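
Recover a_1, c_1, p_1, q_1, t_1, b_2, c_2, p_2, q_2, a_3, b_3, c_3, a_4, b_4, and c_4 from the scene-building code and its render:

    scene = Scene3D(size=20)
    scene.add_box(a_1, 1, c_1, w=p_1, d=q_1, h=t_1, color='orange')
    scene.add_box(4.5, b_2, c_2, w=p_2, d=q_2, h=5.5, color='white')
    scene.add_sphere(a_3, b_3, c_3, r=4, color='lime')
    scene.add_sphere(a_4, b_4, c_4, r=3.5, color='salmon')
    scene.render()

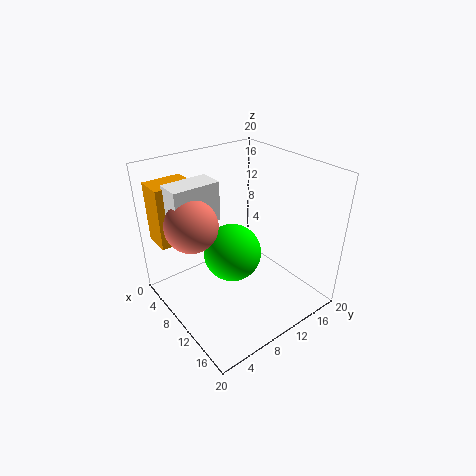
a_1 = 1
c_1 = 9
p_1 = 4
q_1 = 5.5
t_1 = 8.5
b_2 = 2
c_2 = 12.5
p_2 = 3.5
q_2 = 6.5
a_3 = 10
b_3 = 9
c_3 = 8
a_4 = 8
b_4 = 4
c_4 = 13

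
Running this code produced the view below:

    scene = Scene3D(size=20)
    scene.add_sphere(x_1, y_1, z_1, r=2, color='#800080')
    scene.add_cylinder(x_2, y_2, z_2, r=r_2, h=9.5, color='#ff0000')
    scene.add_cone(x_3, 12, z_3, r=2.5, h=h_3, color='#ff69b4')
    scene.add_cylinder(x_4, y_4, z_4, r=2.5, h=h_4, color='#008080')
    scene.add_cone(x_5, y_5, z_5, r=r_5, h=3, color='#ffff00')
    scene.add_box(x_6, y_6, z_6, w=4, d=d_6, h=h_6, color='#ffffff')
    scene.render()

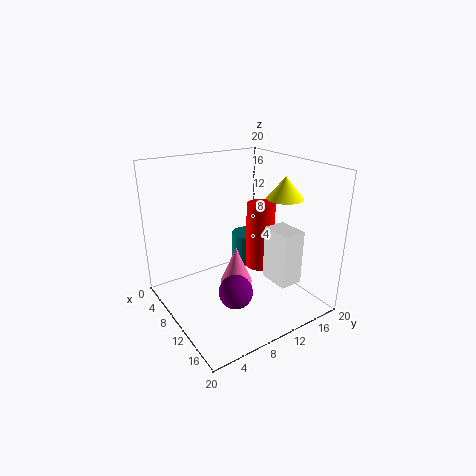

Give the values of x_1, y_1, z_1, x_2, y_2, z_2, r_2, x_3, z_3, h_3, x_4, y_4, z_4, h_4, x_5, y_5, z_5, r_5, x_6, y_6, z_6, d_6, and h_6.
x_1 = 17
y_1 = 5
z_1 = 7
x_2 = 10.5
y_2 = 13.5
z_2 = 5
r_2 = 2
x_3 = 6.5
z_3 = 0.5
h_3 = 6
x_4 = 4.5
y_4 = 15.5
z_4 = 2.5
h_4 = 5
x_5 = 13
y_5 = 15.5
z_5 = 15.5
r_5 = 2.5
x_6 = 14.5
y_6 = 11
z_6 = 6
d_6 = 3
h_6 = 7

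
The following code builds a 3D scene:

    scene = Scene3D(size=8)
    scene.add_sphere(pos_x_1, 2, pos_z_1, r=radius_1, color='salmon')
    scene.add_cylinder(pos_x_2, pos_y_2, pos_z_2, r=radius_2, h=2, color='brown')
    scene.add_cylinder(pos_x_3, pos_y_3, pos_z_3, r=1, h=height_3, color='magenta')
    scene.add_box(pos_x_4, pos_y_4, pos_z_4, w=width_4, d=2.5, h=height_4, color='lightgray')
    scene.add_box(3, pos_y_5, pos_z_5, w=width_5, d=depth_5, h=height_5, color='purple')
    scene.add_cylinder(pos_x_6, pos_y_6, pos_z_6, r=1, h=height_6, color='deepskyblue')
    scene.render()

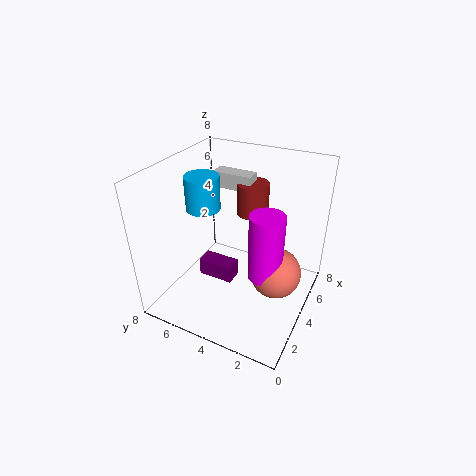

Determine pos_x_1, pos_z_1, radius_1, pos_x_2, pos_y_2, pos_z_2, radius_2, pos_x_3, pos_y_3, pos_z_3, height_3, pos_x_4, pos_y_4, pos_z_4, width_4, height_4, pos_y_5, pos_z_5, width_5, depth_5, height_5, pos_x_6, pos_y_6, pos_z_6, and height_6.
pos_x_1 = 5
pos_z_1 = 1.5
radius_1 = 1.5
pos_x_2 = 7
pos_y_2 = 4.5
pos_z_2 = 4
radius_2 = 1
pos_x_3 = 4.5
pos_y_3 = 2.5
pos_z_3 = 1.5
height_3 = 4
pos_x_4 = 6.5
pos_y_4 = 4.5
pos_z_4 = 5.5
width_4 = 1
height_4 = 1
pos_y_5 = 4
pos_z_5 = 1.5
width_5 = 1
depth_5 = 2
height_5 = 1
pos_x_6 = 4.5
pos_y_6 = 6.5
pos_z_6 = 5
height_6 = 2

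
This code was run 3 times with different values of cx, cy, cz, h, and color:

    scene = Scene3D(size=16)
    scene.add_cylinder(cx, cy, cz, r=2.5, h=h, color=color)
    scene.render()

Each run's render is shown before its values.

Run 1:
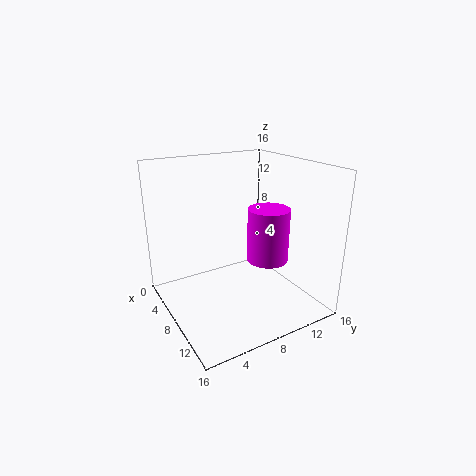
cx = 7.5
cy = 12.5
cz = 4
h = 6.5
color = 'magenta'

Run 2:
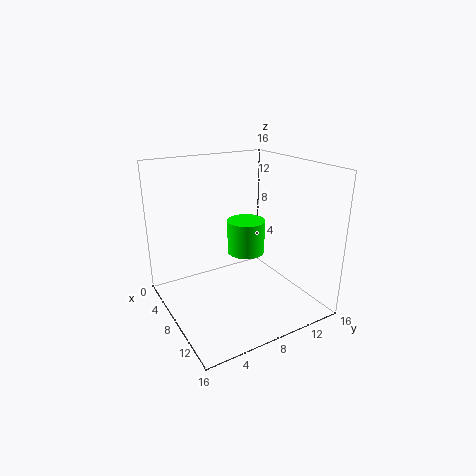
cx = 2.5
cy = 12.5
cz = 3
h = 4.5
color = 'lime'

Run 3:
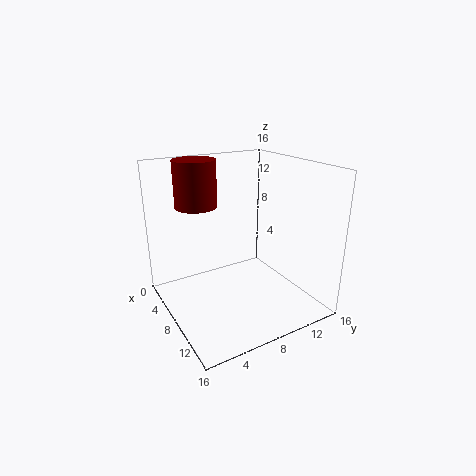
cx = 2.5
cy = 5.5
cz = 10.5
h = 5.5
color = 'maroon'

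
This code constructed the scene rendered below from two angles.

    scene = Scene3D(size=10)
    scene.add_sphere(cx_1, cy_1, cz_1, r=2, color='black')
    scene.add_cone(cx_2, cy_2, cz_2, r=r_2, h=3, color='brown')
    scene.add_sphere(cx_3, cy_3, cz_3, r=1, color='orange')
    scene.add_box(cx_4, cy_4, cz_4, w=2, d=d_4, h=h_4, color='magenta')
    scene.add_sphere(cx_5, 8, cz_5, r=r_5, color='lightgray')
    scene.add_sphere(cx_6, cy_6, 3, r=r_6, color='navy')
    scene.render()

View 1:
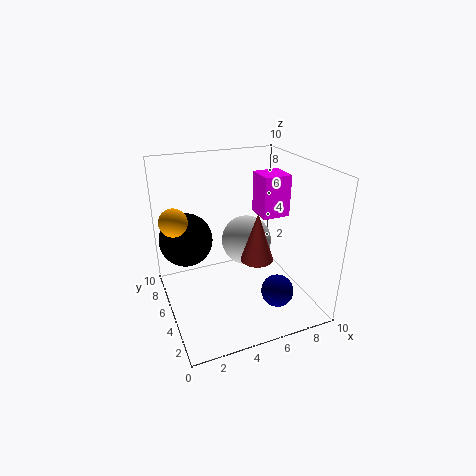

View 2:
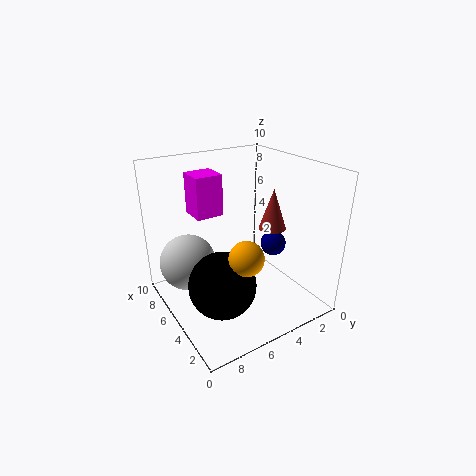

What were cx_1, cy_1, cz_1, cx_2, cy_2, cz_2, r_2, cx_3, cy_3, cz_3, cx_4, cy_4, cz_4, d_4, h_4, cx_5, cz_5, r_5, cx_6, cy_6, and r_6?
cx_1 = 2, cy_1 = 8, cz_1 = 4, cx_2 = 5, cy_2 = 2, cz_2 = 5, r_2 = 1, cx_3 = 1, cy_3 = 7, cz_3 = 6, cx_4 = 7, cy_4 = 5, cz_4 = 6, d_4 = 2, h_4 = 3, cx_5 = 7, cz_5 = 3, r_5 = 2, cx_6 = 6, cy_6 = 1, r_6 = 1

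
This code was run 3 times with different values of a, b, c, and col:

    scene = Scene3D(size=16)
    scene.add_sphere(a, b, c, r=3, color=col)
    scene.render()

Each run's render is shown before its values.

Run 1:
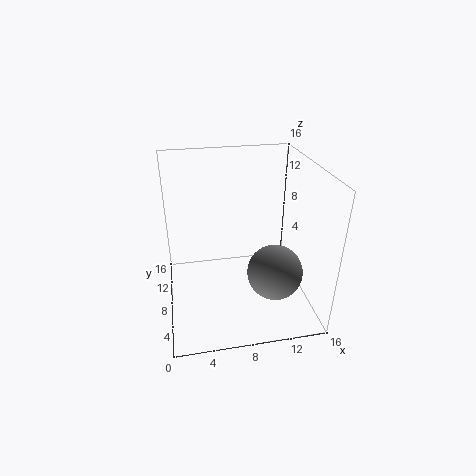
a = 11.5; b = 5; c = 5; col = 'gray'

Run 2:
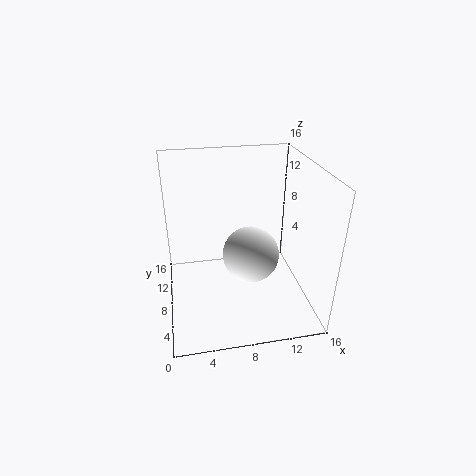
a = 9; b = 6; c = 7; col = 'white'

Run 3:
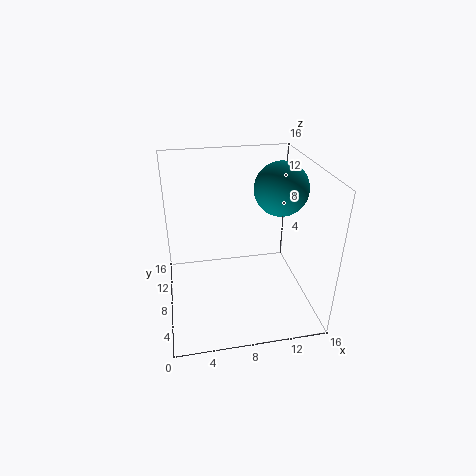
a = 13; b = 9; c = 13; col = 'teal'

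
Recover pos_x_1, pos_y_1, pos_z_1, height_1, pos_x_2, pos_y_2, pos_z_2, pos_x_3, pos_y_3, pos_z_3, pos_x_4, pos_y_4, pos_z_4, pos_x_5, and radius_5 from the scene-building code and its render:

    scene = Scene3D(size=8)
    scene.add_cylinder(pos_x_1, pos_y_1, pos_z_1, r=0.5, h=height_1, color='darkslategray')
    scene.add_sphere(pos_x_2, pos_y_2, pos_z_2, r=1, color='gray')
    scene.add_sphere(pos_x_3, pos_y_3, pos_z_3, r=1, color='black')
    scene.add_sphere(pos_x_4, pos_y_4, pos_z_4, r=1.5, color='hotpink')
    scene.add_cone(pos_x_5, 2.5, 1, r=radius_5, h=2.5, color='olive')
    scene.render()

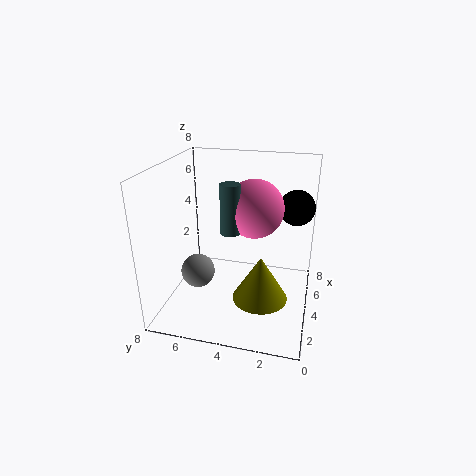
pos_x_1 = 2.5, pos_y_1 = 4, pos_z_1 = 5, height_1 = 2.5, pos_x_2 = 4, pos_y_2 = 6.5, pos_z_2 = 1.5, pos_x_3 = 5.5, pos_y_3 = 1, pos_z_3 = 5.5, pos_x_4 = 3.5, pos_y_4 = 3, pos_z_4 = 6, pos_x_5 = 3, radius_5 = 1.5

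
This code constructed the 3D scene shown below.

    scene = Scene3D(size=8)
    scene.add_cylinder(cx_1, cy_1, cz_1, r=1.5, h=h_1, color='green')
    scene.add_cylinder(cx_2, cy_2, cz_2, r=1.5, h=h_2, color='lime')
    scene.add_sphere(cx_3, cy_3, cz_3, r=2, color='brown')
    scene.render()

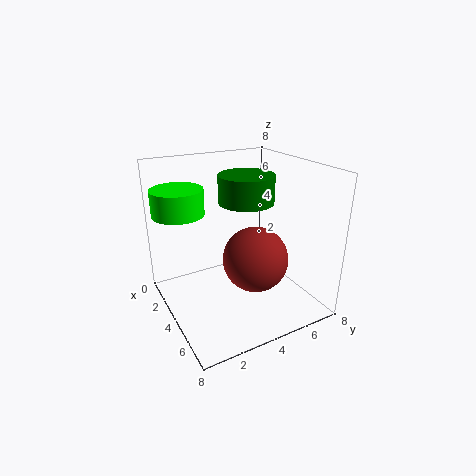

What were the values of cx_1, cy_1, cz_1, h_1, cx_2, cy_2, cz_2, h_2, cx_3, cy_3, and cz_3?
cx_1 = 4; cy_1 = 4.5; cz_1 = 6; h_1 = 1.5; cx_2 = 1.5; cy_2 = 1.5; cz_2 = 5; h_2 = 1.5; cx_3 = 3.5; cy_3 = 5.5; cz_3 = 2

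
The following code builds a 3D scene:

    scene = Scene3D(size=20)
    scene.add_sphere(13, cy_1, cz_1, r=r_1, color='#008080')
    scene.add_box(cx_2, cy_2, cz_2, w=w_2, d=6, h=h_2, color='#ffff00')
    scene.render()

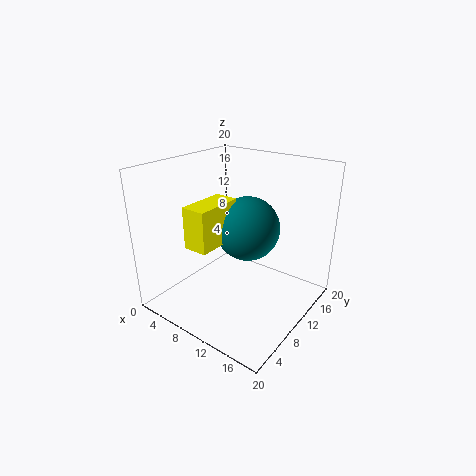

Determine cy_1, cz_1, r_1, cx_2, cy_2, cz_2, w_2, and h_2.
cy_1 = 8, cz_1 = 13, r_1 = 4, cx_2 = 9, cy_2 = 1, cz_2 = 12, w_2 = 3, h_2 = 5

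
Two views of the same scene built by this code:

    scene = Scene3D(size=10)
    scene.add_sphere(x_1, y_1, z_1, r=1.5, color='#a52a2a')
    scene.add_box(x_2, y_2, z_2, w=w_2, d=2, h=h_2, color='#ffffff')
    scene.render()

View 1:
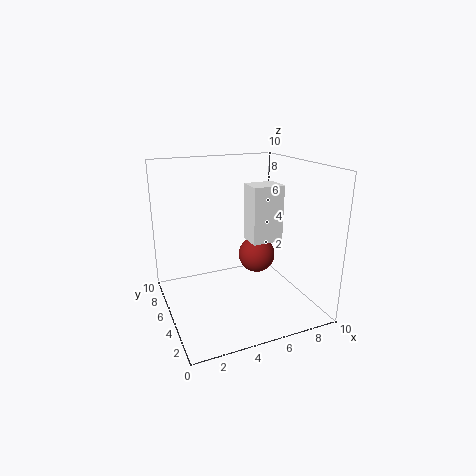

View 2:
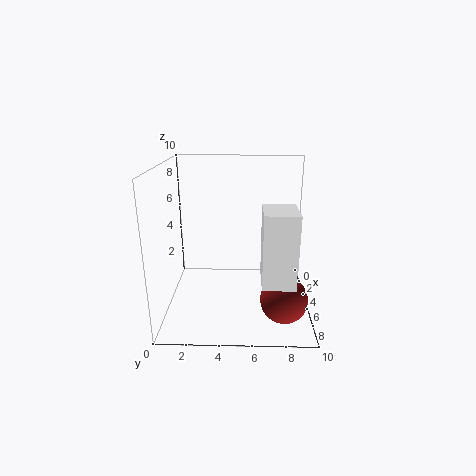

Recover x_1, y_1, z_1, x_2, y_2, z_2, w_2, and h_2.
x_1 = 8
y_1 = 8
z_1 = 2
x_2 = 7
y_2 = 6.5
z_2 = 3.5
w_2 = 2.5
h_2 = 4.5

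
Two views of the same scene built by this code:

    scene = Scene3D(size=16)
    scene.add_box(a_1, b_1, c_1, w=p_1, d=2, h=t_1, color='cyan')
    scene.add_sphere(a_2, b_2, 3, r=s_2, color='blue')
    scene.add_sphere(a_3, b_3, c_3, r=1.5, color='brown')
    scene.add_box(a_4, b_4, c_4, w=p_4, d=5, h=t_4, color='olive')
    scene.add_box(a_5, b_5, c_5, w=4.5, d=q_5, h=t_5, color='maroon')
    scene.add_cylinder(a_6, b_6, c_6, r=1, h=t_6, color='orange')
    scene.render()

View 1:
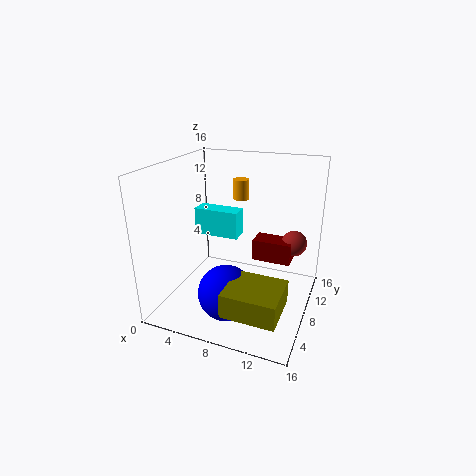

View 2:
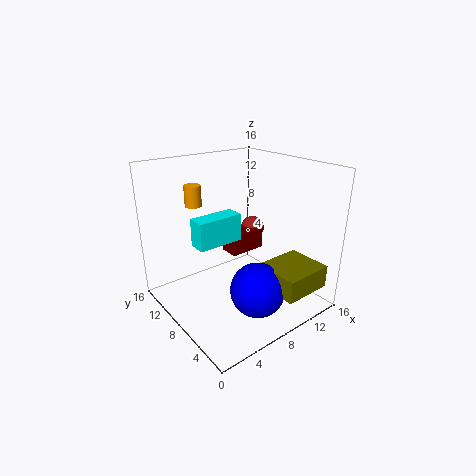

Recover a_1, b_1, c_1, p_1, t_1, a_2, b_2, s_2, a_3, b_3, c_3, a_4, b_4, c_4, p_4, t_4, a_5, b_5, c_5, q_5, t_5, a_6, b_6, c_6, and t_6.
a_1 = 3
b_1 = 7.5
c_1 = 8
p_1 = 5
t_1 = 3
a_2 = 8
b_2 = 4.5
s_2 = 3
a_3 = 13.5
b_3 = 12
c_3 = 6.5
a_4 = 9
b_4 = 0.5
c_4 = 3
p_4 = 5.5
t_4 = 2.5
a_5 = 9
b_5 = 10
c_5 = 4.5
q_5 = 2.5
t_5 = 2.5
a_6 = 6
b_6 = 14
c_6 = 10.5
t_6 = 2.5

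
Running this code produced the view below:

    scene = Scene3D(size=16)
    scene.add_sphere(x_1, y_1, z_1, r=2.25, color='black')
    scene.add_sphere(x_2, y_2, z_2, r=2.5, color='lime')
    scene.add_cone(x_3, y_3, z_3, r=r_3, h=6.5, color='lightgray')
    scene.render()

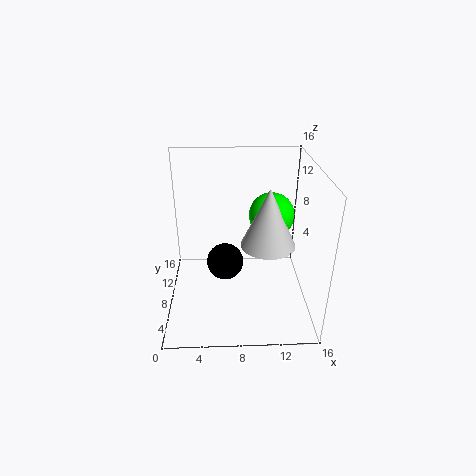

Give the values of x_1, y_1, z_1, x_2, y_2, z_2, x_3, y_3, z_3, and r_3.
x_1 = 6.5
y_1 = 10.5
z_1 = 3.25
x_2 = 11.75
y_2 = 9
z_2 = 10.25
x_3 = 11.25
y_3 = 7.25
z_3 = 7.5
r_3 = 3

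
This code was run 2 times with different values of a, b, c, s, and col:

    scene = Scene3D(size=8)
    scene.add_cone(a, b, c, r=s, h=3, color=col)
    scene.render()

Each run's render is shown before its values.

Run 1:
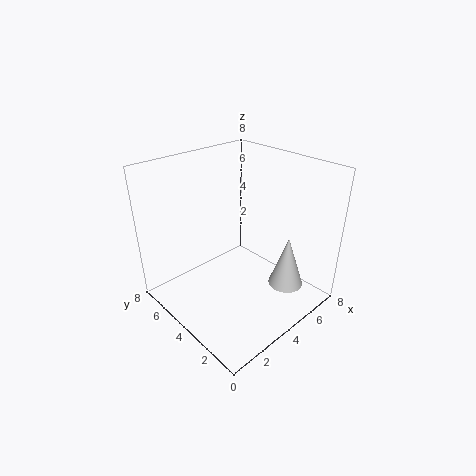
a = 6, b = 2, c = 1, s = 1, col = 'lightgray'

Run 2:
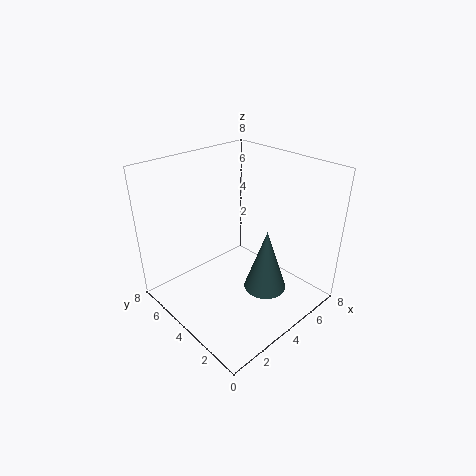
a = 3, b = 1, c = 3, s = 1, col = 'darkslategray'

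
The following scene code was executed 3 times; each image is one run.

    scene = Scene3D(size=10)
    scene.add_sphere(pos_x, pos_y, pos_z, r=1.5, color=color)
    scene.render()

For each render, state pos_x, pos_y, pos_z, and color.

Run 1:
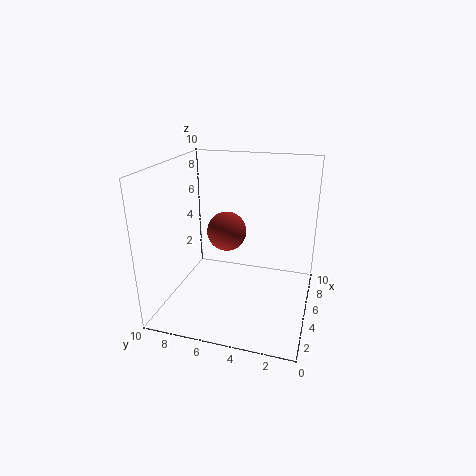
pos_x = 7, pos_y = 6.5, pos_z = 4.5, color = 'brown'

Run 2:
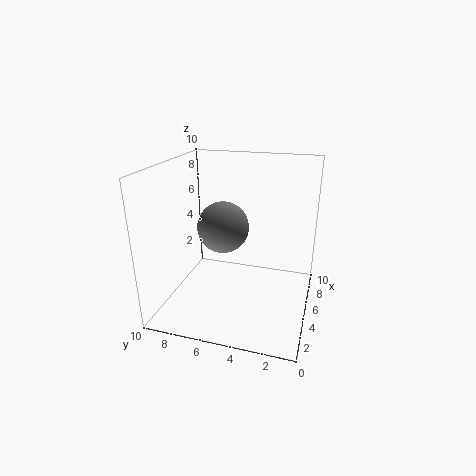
pos_x = 2, pos_y = 5, pos_z = 7, color = 'gray'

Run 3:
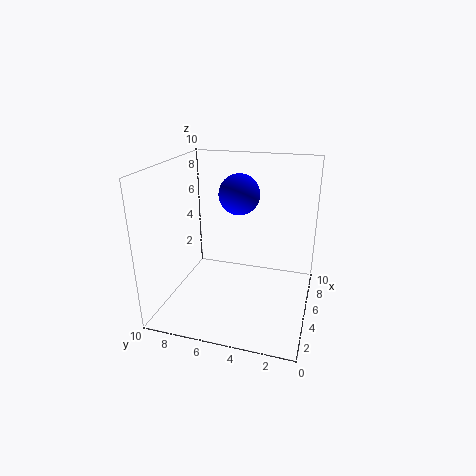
pos_x = 7, pos_y = 5.5, pos_z = 7.5, color = 'blue'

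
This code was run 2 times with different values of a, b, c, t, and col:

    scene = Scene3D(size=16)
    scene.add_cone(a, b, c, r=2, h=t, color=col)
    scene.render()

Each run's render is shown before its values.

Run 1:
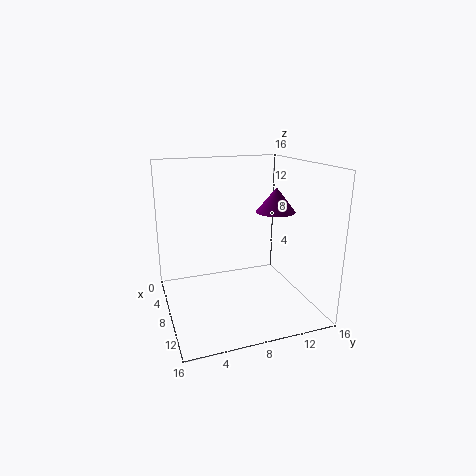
a = 11; b = 11; c = 11.5; t = 2.5; col = 'purple'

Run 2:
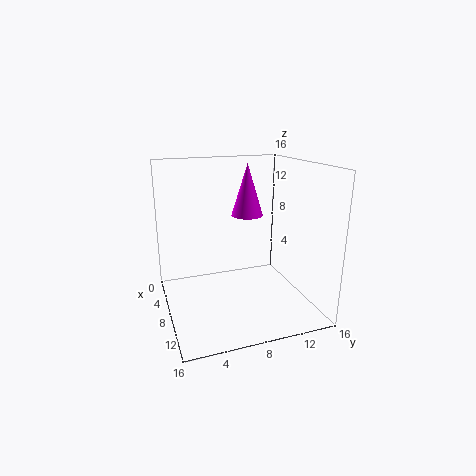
a = 3; b = 11; c = 9; t = 6.5; col = 'magenta'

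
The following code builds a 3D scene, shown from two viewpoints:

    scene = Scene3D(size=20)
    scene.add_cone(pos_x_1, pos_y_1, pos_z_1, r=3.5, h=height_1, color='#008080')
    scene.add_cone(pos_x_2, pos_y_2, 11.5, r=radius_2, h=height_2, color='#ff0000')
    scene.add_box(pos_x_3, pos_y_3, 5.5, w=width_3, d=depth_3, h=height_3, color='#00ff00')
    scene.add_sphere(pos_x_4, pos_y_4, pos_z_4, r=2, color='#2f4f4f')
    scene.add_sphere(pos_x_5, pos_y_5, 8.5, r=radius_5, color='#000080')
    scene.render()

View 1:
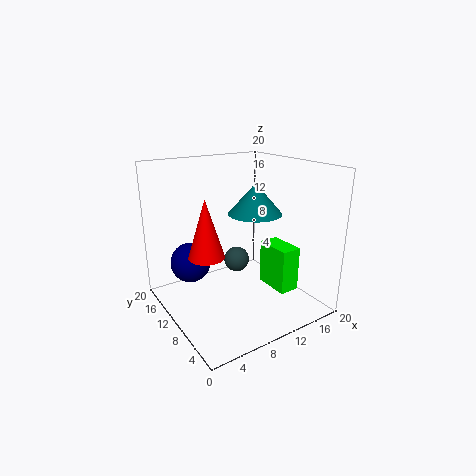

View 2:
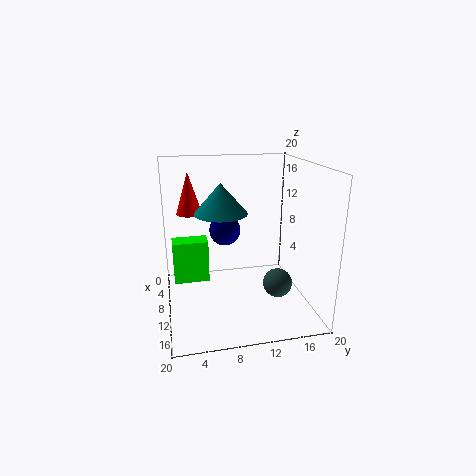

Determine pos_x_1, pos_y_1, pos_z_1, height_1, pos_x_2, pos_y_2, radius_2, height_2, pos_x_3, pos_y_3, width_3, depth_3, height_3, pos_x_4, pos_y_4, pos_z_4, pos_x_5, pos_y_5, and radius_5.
pos_x_1 = 11
pos_y_1 = 7.5
pos_z_1 = 14
height_1 = 4
pos_x_2 = 2
pos_y_2 = 4
radius_2 = 2
height_2 = 6.5
pos_x_3 = 10.5
pos_y_3 = 1
width_3 = 2.5
depth_3 = 4.5
height_3 = 5.5
pos_x_4 = 13
pos_y_4 = 15
pos_z_4 = 4
pos_x_5 = 2.5
pos_y_5 = 9.5
radius_5 = 2.5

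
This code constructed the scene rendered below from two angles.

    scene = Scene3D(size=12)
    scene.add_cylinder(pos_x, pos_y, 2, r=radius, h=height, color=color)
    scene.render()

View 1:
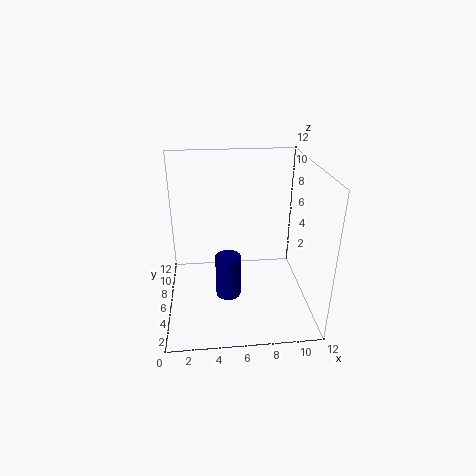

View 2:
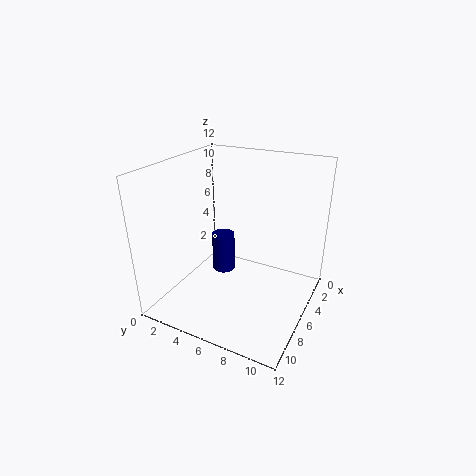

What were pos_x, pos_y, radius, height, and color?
pos_x = 5
pos_y = 4
radius = 1
height = 3.5
color = 'navy'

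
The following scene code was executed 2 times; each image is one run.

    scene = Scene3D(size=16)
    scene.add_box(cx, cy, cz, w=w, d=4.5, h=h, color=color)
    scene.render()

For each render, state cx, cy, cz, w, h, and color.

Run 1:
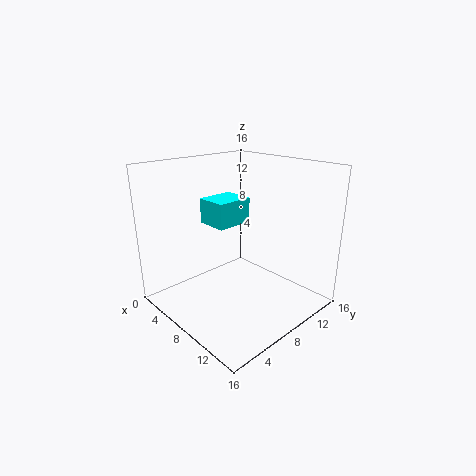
cx = 2.25
cy = 7.25
cz = 8.5
w = 3.75
h = 3
color = 'cyan'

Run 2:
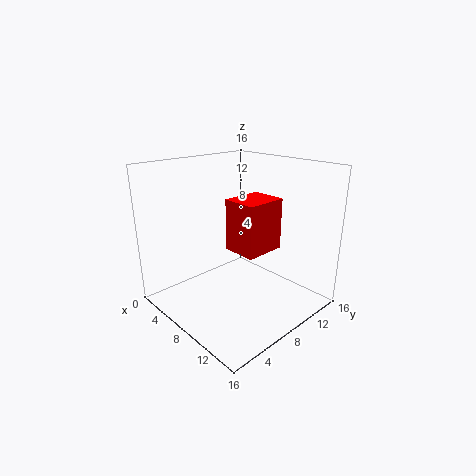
cx = 8
cy = 6.25
cz = 7.25
w = 3.75
h = 5.5
color = 'red'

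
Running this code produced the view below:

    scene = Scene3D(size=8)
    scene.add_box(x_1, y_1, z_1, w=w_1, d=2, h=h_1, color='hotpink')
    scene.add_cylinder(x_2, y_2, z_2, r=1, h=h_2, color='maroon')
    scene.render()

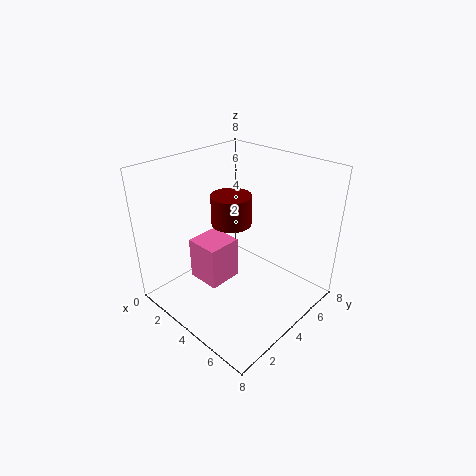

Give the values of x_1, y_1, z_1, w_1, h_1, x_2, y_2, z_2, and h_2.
x_1 = 1.5
y_1 = 2.5
z_1 = 1
w_1 = 2
h_1 = 2.5
x_2 = 4.5
y_2 = 3
z_2 = 5.5
h_2 = 1.5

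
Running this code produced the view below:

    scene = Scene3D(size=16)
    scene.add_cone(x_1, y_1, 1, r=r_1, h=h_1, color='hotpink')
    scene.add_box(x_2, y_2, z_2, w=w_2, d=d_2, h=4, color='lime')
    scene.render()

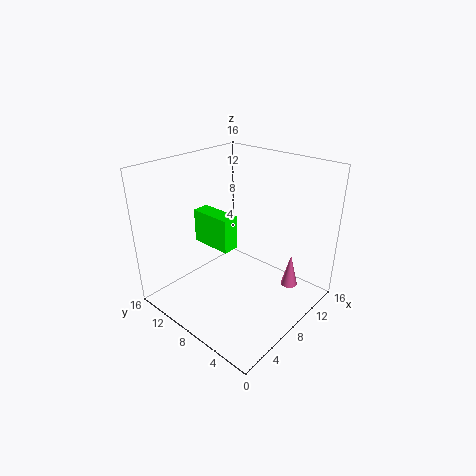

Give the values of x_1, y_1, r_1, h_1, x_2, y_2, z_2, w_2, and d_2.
x_1 = 13, y_1 = 4, r_1 = 1, h_1 = 4, x_2 = 7, y_2 = 9, z_2 = 6, w_2 = 2, d_2 = 5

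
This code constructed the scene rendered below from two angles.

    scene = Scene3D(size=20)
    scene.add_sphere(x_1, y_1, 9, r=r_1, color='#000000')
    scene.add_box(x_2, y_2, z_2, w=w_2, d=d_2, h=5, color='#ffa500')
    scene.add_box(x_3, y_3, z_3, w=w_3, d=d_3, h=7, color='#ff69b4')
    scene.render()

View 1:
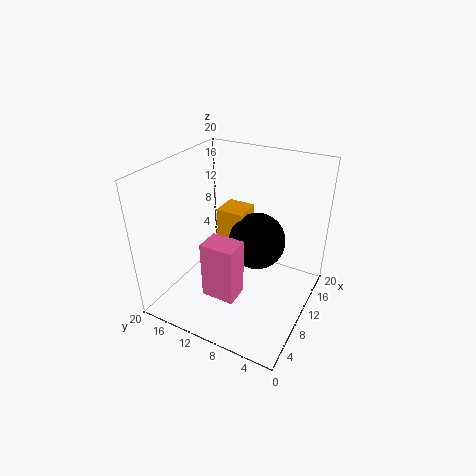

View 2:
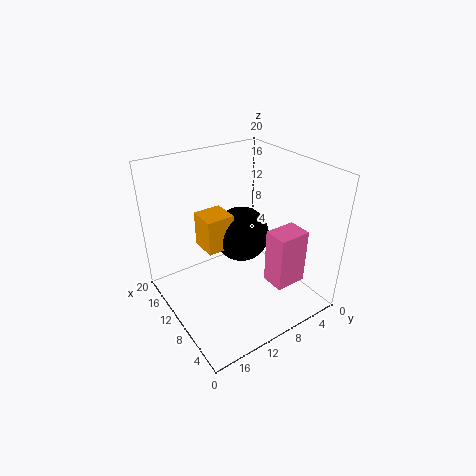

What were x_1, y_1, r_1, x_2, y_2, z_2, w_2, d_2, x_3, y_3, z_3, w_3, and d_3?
x_1 = 12; y_1 = 8; r_1 = 4; x_2 = 11; y_2 = 10; z_2 = 8; w_2 = 4; d_2 = 4; x_3 = 1; y_3 = 6; z_3 = 7; w_3 = 3; d_3 = 4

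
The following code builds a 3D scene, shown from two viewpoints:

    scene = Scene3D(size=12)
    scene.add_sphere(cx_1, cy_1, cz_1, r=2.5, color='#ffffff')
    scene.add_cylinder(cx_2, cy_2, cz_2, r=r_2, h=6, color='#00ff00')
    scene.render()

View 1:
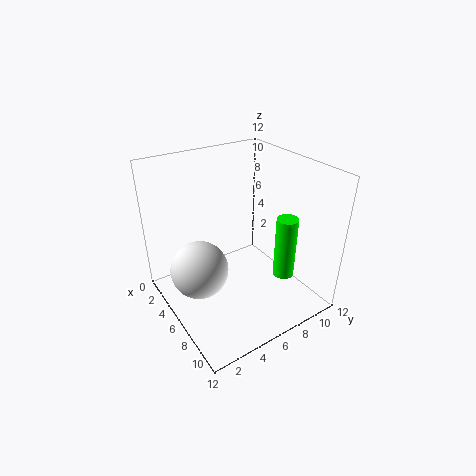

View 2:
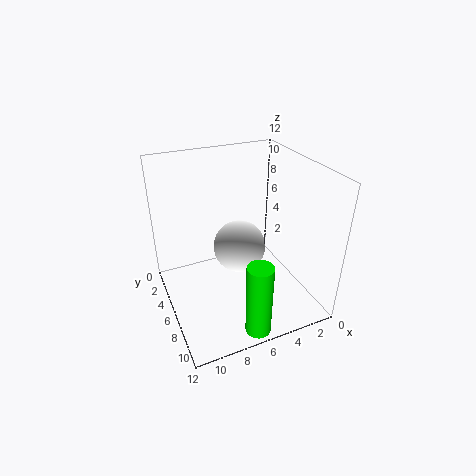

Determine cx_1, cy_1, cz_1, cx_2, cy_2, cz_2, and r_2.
cx_1 = 4.5, cy_1 = 3, cz_1 = 3, cx_2 = 6.5, cy_2 = 11, cz_2 = 0.5, r_2 = 1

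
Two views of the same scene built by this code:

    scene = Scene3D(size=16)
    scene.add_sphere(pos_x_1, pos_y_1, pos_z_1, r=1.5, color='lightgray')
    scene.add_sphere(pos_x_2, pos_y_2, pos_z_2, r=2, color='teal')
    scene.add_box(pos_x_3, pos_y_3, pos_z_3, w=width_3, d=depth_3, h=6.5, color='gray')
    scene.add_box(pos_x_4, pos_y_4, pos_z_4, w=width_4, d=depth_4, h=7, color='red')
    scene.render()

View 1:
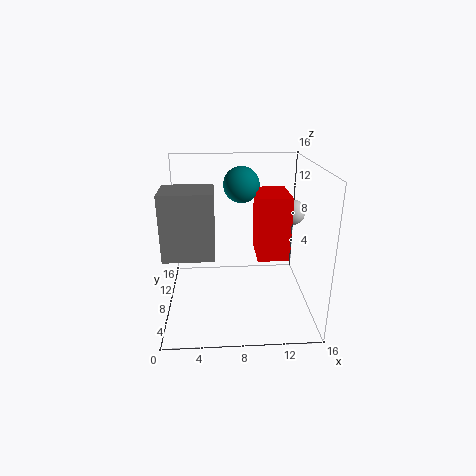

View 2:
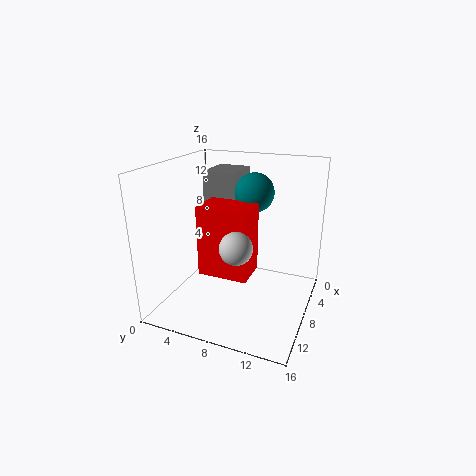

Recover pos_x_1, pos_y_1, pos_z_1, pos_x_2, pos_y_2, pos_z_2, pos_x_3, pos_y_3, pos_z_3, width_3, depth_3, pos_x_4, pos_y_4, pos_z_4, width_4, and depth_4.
pos_x_1 = 14.5, pos_y_1 = 10.5, pos_z_1 = 10, pos_x_2 = 8.5, pos_y_2 = 10, pos_z_2 = 13.5, pos_x_3 = 0.5, pos_y_3 = 2.5, pos_z_3 = 8, width_3 = 5, depth_3 = 4, pos_x_4 = 10, pos_y_4 = 6, pos_z_4 = 6, width_4 = 3.5, depth_4 = 5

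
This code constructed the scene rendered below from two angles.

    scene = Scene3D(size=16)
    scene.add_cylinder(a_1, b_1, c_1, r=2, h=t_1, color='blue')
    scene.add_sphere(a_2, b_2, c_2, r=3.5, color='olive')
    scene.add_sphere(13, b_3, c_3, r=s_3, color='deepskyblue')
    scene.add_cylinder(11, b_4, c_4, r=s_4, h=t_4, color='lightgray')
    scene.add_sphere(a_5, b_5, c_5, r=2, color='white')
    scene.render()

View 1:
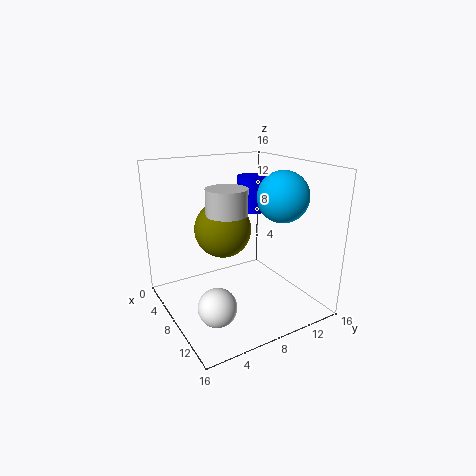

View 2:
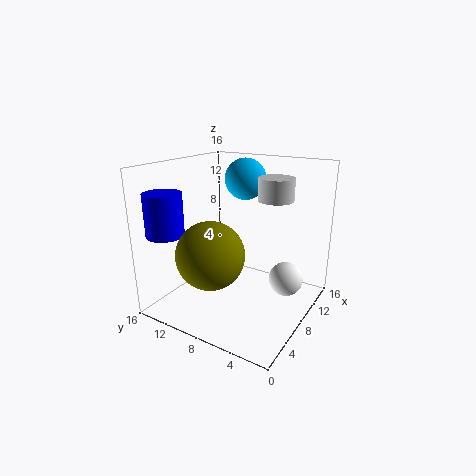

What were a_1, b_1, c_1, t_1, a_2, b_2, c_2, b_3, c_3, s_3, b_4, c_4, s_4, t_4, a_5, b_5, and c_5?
a_1 = 2.5
b_1 = 13.5
c_1 = 9
t_1 = 4.5
a_2 = 3.5
b_2 = 8.5
c_2 = 7.5
b_3 = 10
c_3 = 13.5
s_3 = 2.5
b_4 = 5
c_4 = 12
s_4 = 2
t_4 = 2.5
a_5 = 11.5
b_5 = 3.5
c_5 = 2.5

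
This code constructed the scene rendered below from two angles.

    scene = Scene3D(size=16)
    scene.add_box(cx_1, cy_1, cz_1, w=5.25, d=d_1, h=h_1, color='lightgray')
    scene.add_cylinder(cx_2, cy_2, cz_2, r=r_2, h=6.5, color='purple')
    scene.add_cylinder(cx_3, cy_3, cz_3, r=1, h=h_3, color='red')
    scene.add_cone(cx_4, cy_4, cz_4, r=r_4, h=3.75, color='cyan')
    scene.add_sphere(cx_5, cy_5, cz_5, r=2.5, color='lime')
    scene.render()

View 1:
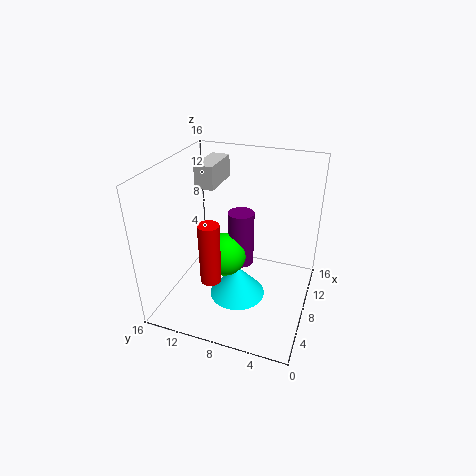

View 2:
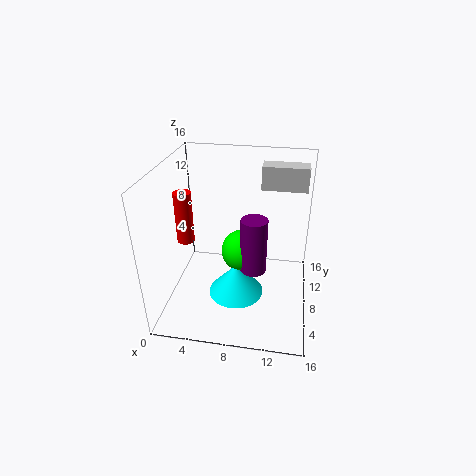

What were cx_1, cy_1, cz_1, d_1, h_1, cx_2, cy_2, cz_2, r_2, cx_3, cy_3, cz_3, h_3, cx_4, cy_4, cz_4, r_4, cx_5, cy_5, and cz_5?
cx_1 = 10
cy_1 = 11.75
cz_1 = 12.25
d_1 = 2.25
h_1 = 2.75
cx_2 = 9.75
cy_2 = 8.25
cz_2 = 3.75
r_2 = 1.5
cx_3 = 1.75
cy_3 = 8.5
cz_3 = 6.75
h_3 = 6
cx_4 = 7.75
cy_4 = 8
cz_4 = 0.5
r_4 = 3.25
cx_5 = 8.25
cy_5 = 9.75
cz_5 = 5.25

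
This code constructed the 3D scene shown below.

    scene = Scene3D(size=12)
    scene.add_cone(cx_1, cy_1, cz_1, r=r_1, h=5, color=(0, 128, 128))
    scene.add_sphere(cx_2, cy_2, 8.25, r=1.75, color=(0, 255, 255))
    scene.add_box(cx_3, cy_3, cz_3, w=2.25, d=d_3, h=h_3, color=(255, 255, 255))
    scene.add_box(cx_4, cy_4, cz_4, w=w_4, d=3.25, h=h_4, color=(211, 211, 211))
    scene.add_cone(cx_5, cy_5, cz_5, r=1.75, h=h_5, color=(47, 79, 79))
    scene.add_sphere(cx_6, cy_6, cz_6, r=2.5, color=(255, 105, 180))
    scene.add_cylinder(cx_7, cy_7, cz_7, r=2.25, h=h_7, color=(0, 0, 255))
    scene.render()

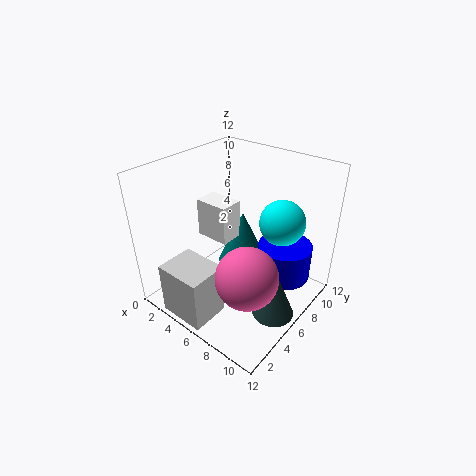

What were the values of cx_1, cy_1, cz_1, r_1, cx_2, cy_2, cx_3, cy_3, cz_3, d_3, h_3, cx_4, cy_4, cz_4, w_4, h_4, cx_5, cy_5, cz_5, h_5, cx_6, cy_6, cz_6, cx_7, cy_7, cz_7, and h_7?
cx_1 = 4.75, cy_1 = 8.25, cz_1 = 2, r_1 = 2.25, cx_2 = 9.5, cy_2 = 7, cx_3 = 6.5, cy_3 = 1.25, cz_3 = 9, d_3 = 1.5, h_3 = 2.5, cx_4 = 2.5, cy_4 = 0.25, cz_4 = 0.25, w_4 = 4, h_4 = 4.5, cx_5 = 10, cy_5 = 5.75, cz_5 = 0.25, h_5 = 4.25, cx_6 = 8.5, cy_6 = 4, cz_6 = 4.25, cx_7 = 9.25, cy_7 = 8.25, cz_7 = 2.5, h_7 = 3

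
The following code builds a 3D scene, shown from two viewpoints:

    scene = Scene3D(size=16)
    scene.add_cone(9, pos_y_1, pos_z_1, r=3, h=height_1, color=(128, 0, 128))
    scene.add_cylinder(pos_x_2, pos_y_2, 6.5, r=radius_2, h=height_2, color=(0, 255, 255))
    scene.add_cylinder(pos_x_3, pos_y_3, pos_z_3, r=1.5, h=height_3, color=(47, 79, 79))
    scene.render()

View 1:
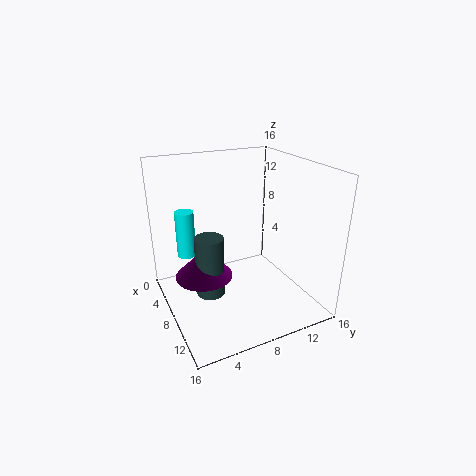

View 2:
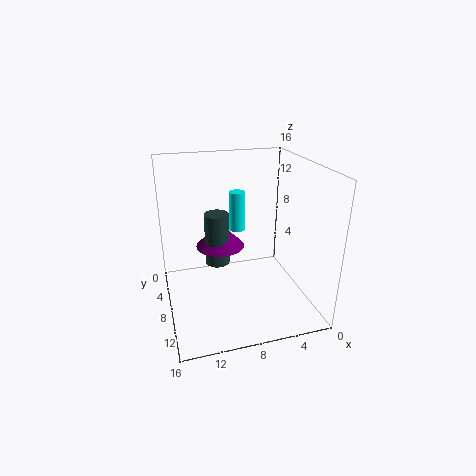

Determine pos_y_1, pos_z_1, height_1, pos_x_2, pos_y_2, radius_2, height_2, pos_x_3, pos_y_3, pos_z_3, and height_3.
pos_y_1 = 3.5
pos_z_1 = 5
height_1 = 3
pos_x_2 = 6.5
pos_y_2 = 2.5
radius_2 = 1
height_2 = 5
pos_x_3 = 9.5
pos_y_3 = 4
pos_z_3 = 3
height_3 = 6.5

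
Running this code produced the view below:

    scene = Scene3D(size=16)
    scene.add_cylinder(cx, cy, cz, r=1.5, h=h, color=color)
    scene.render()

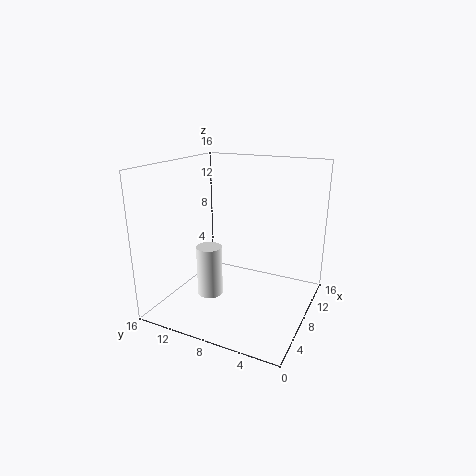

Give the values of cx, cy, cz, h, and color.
cx = 7.5
cy = 11.5
cz = 0.5
h = 6
color = 'white'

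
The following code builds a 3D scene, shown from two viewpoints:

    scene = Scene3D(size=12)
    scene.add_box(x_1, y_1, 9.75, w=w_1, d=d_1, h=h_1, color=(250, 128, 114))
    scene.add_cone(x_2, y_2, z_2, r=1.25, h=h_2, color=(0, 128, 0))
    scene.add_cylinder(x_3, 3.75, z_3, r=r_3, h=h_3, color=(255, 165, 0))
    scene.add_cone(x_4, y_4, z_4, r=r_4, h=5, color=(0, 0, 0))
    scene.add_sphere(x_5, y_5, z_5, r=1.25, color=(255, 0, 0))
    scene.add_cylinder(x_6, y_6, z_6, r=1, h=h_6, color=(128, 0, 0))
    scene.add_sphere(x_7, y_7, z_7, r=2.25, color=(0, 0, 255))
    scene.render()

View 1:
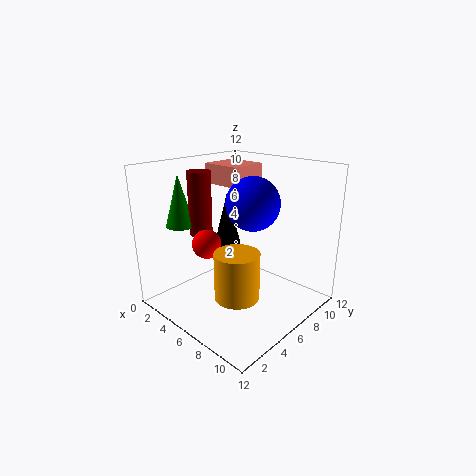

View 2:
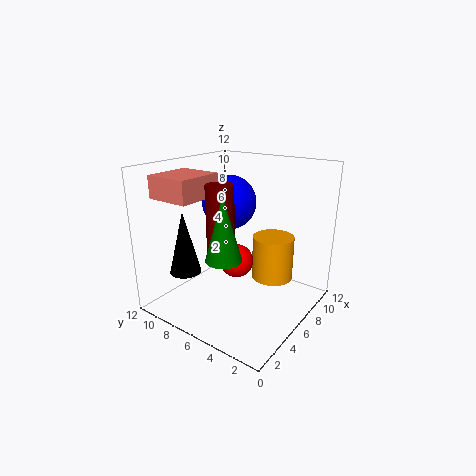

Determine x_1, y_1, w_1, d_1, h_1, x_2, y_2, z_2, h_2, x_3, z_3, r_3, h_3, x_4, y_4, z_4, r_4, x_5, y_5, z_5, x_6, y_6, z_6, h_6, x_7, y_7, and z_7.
x_1 = 1; y_1 = 7; w_1 = 3.75; d_1 = 3.5; h_1 = 1.75; x_2 = 1.25; y_2 = 3.75; z_2 = 6.5; h_2 = 4.5; x_3 = 8; z_3 = 2.25; r_3 = 1.75; h_3 = 3.75; x_4 = 2.25; y_4 = 8.5; z_4 = 3.75; r_4 = 1.25; x_5 = 3.75; y_5 = 4.5; z_5 = 5.25; x_6 = 2.5; y_6 = 5; z_6 = 5.75; h_6 = 5.5; x_7 = 6.5; y_7 = 7.25; z_7 = 8.75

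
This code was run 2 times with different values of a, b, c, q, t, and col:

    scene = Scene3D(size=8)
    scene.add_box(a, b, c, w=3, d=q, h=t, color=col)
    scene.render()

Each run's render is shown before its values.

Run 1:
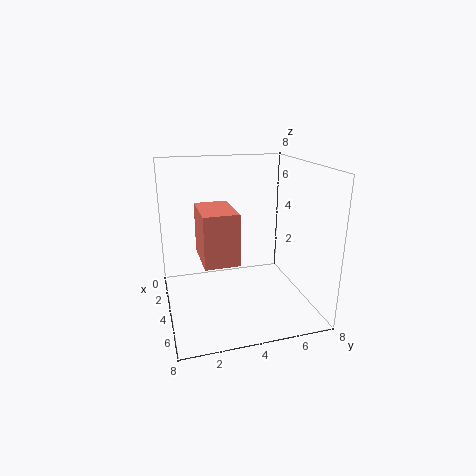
a = 1.5
b = 2
c = 2.5
q = 2
t = 3
col = 'salmon'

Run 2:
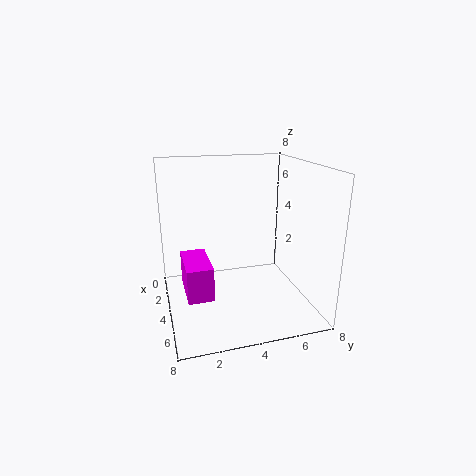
a = 1.5
b = 1
c = 0.5
q = 1.5
t = 2
col = 'magenta'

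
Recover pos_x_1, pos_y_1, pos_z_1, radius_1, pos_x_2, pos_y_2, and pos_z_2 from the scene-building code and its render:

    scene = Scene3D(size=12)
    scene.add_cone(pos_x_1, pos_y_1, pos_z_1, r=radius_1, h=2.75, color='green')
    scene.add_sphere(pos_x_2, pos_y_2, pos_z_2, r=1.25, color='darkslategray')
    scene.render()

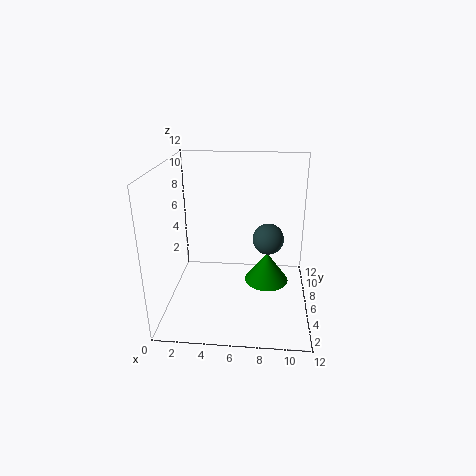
pos_x_1 = 8.5, pos_y_1 = 7.75, pos_z_1 = 1, radius_1 = 2, pos_x_2 = 8.5, pos_y_2 = 5.5, pos_z_2 = 6.25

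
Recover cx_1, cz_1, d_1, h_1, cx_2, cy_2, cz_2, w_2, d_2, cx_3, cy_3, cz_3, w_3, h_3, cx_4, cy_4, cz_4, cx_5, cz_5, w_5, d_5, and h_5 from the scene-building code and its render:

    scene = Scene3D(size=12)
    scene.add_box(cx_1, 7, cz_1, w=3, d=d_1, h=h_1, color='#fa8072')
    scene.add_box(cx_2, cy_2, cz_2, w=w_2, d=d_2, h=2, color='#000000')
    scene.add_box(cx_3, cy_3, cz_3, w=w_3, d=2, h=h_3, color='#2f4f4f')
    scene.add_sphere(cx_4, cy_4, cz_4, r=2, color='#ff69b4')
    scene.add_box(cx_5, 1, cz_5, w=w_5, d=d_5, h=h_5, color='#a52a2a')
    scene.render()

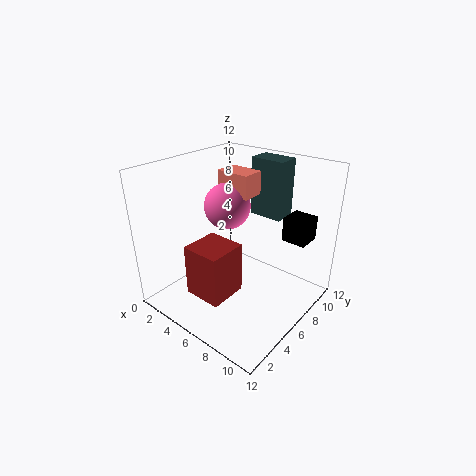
cx_1 = 3
cz_1 = 9
d_1 = 2
h_1 = 2
cx_2 = 9
cy_2 = 8
cz_2 = 6
w_2 = 2
d_2 = 2
cx_3 = 5
cy_3 = 9
cz_3 = 7
w_3 = 3
h_3 = 5
cx_4 = 4
cy_4 = 7
cz_4 = 8
cx_5 = 5
cz_5 = 3
w_5 = 3
d_5 = 3
h_5 = 4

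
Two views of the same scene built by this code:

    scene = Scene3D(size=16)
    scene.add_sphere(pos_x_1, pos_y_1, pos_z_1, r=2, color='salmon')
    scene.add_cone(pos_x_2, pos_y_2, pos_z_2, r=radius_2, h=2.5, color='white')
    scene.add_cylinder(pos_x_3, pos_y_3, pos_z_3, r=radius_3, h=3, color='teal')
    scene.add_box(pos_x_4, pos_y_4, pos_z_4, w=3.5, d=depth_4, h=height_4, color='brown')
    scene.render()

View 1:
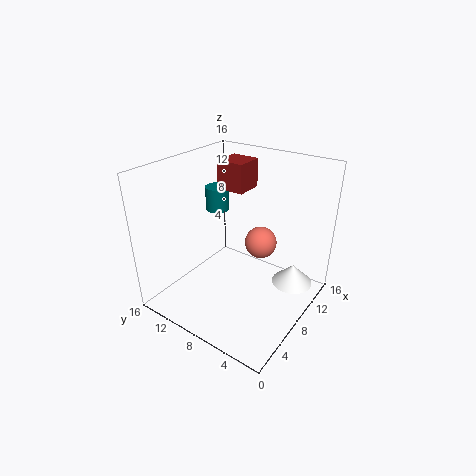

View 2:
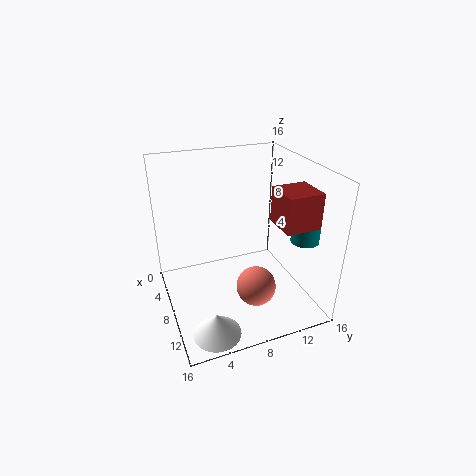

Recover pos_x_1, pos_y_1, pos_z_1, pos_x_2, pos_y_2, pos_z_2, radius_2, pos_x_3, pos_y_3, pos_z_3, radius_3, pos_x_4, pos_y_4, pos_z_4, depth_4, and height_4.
pos_x_1 = 13; pos_y_1 = 8; pos_z_1 = 5; pos_x_2 = 13.5; pos_y_2 = 3.5; pos_z_2 = 0.5; radius_2 = 2.5; pos_x_3 = 12; pos_y_3 = 14; pos_z_3 = 8.5; radius_3 = 1.5; pos_x_4 = 11.5; pos_y_4 = 10; pos_z_4 = 11.5; depth_4 = 3.5; height_4 = 3.5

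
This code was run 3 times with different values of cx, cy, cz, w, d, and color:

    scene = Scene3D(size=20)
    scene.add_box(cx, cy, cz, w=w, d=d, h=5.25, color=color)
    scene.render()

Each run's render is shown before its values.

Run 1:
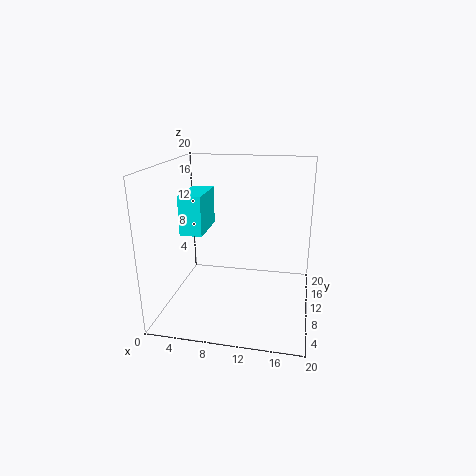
cx = 3
cy = 6.25
cz = 11.25
w = 3
d = 6.25
color = 'cyan'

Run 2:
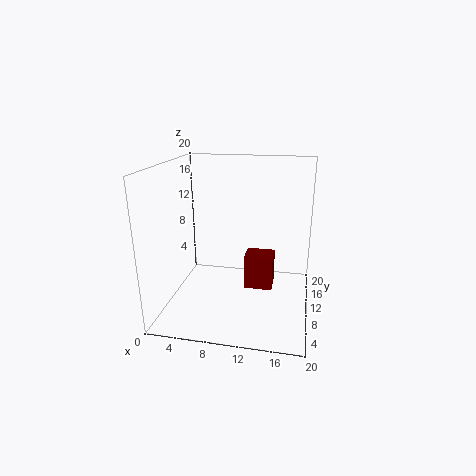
cx = 10.5
cy = 12
cz = 1
w = 4.25
d = 3.5
color = 'maroon'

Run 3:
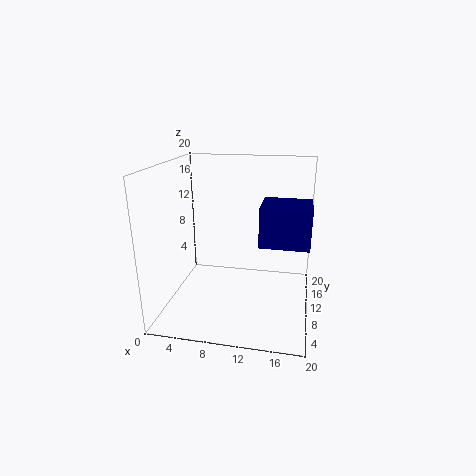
cx = 13.25
cy = 7
cz = 10
w = 6.5
d = 6
color = 'navy'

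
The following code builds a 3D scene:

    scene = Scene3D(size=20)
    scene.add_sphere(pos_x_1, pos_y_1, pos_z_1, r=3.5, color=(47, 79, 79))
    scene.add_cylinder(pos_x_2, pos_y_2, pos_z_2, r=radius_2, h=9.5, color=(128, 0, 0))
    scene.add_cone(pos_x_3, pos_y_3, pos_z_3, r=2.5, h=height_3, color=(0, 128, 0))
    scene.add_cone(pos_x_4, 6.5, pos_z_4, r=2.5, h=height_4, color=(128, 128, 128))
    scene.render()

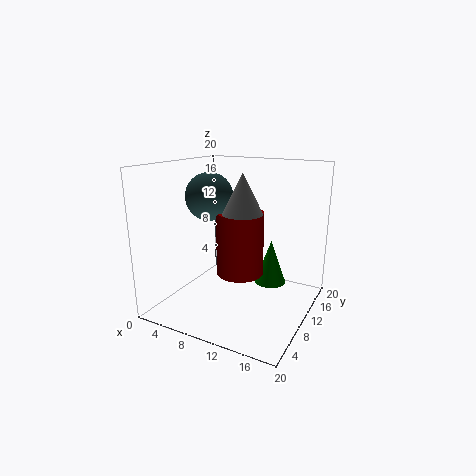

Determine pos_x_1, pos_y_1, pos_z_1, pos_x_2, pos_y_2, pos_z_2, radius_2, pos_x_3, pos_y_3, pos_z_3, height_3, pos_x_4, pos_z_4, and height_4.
pos_x_1 = 4.5, pos_y_1 = 11.5, pos_z_1 = 15, pos_x_2 = 9, pos_y_2 = 12.5, pos_z_2 = 3.5, radius_2 = 3.5, pos_x_3 = 12, pos_y_3 = 17.5, pos_z_3 = 0.5, height_3 = 7, pos_x_4 = 12.5, pos_z_4 = 14.5, height_4 = 5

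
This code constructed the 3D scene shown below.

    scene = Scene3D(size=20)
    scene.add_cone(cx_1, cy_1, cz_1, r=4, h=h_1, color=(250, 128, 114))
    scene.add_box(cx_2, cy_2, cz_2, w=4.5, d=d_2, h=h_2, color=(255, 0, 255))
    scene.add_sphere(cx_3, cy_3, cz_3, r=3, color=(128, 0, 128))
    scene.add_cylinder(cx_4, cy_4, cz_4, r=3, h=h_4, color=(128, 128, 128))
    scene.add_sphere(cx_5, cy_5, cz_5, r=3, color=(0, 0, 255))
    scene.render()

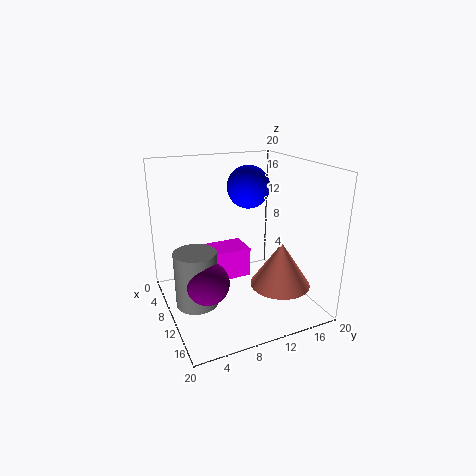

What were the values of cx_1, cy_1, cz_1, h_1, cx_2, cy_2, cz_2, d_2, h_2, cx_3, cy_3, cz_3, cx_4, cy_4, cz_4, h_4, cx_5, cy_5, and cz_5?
cx_1 = 15, cy_1 = 14, cz_1 = 4.5, h_1 = 6, cx_2 = 3.5, cy_2 = 7, cz_2 = 2.5, d_2 = 6, h_2 = 4.5, cx_3 = 11, cy_3 = 5, cz_3 = 4.5, cx_4 = 9, cy_4 = 4, cz_4 = 0.5, h_4 = 8, cx_5 = 8, cy_5 = 12.5, cz_5 = 16.5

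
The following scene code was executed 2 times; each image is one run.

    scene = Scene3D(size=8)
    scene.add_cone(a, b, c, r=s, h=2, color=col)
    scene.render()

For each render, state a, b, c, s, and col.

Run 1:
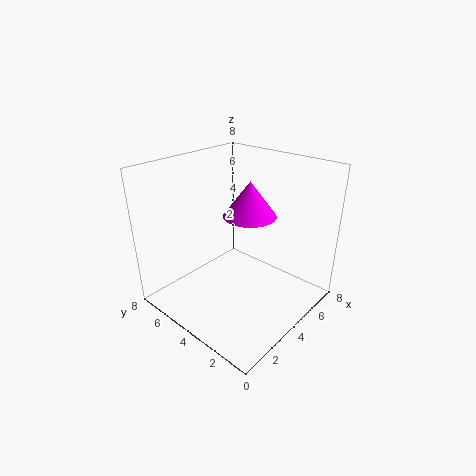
a = 5; b = 4; c = 5; s = 1.5; col = 'magenta'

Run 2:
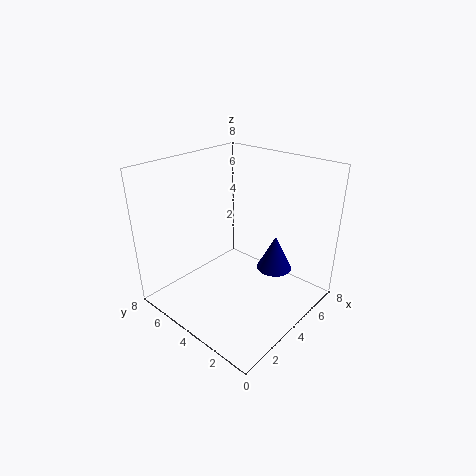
a = 5.5; b = 2.5; c = 2; s = 1; col = 'navy'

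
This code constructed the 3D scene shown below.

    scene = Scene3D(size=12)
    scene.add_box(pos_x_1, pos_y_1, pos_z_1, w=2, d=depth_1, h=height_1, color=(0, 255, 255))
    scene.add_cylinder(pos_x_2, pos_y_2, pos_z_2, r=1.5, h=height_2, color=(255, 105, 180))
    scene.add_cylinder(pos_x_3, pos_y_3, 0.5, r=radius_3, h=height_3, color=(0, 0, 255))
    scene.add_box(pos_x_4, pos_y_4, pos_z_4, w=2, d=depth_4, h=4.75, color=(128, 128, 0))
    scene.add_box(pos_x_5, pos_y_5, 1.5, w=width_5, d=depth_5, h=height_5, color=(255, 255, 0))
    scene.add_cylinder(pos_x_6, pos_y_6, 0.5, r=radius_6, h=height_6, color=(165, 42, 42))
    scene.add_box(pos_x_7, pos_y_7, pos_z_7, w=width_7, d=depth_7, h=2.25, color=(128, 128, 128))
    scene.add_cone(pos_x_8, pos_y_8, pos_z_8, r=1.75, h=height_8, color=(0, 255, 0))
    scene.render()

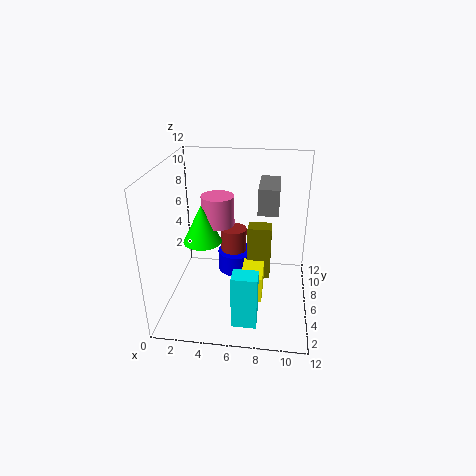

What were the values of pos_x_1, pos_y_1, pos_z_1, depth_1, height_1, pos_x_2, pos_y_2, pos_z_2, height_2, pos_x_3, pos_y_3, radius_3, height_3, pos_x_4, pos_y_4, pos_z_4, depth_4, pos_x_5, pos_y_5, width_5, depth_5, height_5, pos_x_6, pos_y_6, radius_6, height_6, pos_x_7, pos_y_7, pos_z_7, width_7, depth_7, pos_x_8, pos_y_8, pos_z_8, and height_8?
pos_x_1 = 6, pos_y_1 = 1.75, pos_z_1 = 0.25, depth_1 = 1.5, height_1 = 4.5, pos_x_2 = 3.75, pos_y_2 = 9, pos_z_2 = 5.75, height_2 = 2.75, pos_x_3 = 5.25, pos_y_3 = 10, radius_3 = 1.75, height_3 = 2, pos_x_4 = 6.75, pos_y_4 = 6.25, pos_z_4 = 2, depth_4 = 1.5, pos_x_5 = 6.5, pos_y_5 = 3.5, width_5 = 1.75, depth_5 = 3, height_5 = 2.25, pos_x_6 = 5, pos_y_6 = 10.25, radius_6 = 1.25, height_6 = 4.25, pos_x_7 = 7.5, pos_y_7 = 6.75, pos_z_7 = 7.75, width_7 = 1.75, depth_7 = 4, pos_x_8 = 2.5, pos_y_8 = 7.75, pos_z_8 = 4.5, height_8 = 3.5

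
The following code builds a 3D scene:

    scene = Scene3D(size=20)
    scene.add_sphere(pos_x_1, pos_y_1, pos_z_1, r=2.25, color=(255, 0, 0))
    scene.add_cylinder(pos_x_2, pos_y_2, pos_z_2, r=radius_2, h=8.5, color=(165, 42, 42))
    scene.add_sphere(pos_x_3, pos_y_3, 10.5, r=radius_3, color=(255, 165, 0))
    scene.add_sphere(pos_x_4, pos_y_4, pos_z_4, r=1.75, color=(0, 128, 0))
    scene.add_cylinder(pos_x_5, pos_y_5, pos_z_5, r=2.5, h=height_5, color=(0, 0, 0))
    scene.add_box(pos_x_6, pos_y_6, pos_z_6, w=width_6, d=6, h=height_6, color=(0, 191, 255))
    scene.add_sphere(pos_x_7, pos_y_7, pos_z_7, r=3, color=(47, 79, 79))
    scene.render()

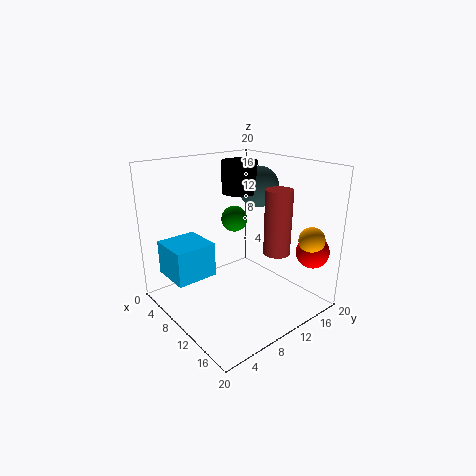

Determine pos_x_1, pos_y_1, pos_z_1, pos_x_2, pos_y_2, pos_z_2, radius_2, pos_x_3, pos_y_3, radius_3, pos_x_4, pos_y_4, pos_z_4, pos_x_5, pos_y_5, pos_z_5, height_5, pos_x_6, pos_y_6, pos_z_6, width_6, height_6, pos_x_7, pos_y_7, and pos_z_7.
pos_x_1 = 17.5
pos_y_1 = 17
pos_z_1 = 8.5
pos_x_2 = 15.25
pos_y_2 = 12.25
pos_z_2 = 9
radius_2 = 1.75
pos_x_3 = 17.75
pos_y_3 = 16.25
radius_3 = 1.75
pos_x_4 = 9.5
pos_y_4 = 9.75
pos_z_4 = 12.75
pos_x_5 = 7.25
pos_y_5 = 12.5
pos_z_5 = 15.5
height_5 = 4.5
pos_x_6 = 1.25
pos_y_6 = 2
pos_z_6 = 3.75
width_6 = 6
height_6 = 5
pos_x_7 = 8
pos_y_7 = 15.5
pos_z_7 = 16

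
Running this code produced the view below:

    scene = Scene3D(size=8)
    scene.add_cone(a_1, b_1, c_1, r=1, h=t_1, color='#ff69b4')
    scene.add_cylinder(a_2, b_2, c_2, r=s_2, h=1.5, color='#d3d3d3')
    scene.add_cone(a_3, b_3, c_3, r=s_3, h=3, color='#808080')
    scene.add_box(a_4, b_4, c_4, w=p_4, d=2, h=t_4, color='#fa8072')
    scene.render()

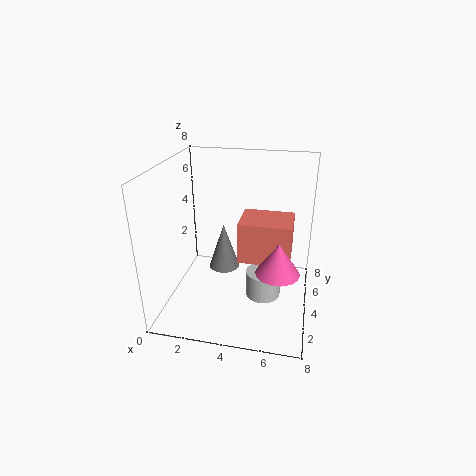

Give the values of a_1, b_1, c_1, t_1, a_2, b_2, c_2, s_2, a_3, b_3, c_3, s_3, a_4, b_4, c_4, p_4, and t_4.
a_1 = 6.5, b_1 = 1, c_1 = 4, t_1 = 1.5, a_2 = 5.5, b_2 = 4, c_2 = 0.5, s_2 = 1, a_3 = 2.5, b_3 = 6.5, c_3 = 0.5, s_3 = 1, a_4 = 4.5, b_4 = 1.5, c_4 = 4, p_4 = 2.5, t_4 = 2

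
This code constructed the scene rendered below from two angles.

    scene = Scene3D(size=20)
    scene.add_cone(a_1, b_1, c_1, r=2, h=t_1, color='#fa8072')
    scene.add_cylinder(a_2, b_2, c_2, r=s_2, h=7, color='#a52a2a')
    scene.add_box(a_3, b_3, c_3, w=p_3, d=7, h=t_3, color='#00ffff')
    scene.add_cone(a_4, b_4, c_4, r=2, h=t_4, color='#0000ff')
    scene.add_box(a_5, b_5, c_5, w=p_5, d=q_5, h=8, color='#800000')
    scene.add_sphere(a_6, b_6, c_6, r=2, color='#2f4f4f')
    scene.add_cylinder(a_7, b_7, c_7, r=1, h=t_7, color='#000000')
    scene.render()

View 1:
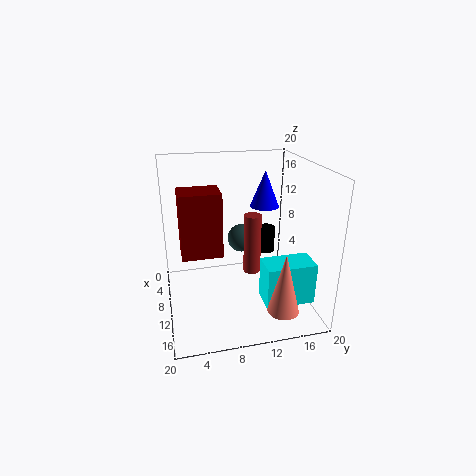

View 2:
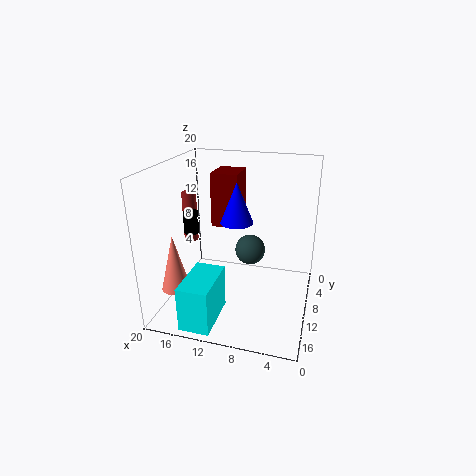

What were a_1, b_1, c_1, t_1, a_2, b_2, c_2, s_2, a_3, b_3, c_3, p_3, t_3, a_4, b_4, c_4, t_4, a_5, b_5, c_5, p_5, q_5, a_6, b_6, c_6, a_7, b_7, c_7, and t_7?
a_1 = 18, b_1 = 14, c_1 = 3, t_1 = 8, a_2 = 17, b_2 = 10, c_2 = 9, s_2 = 1, a_3 = 11, b_3 = 13, c_3 = 1, p_3 = 4, t_3 = 6, a_4 = 9, b_4 = 14, c_4 = 14, t_4 = 5, a_5 = 11, b_5 = 2, c_5 = 10, p_5 = 4, q_5 = 5, a_6 = 8, b_6 = 11, c_6 = 9, a_7 = 16, b_7 = 12, c_7 = 11, t_7 = 3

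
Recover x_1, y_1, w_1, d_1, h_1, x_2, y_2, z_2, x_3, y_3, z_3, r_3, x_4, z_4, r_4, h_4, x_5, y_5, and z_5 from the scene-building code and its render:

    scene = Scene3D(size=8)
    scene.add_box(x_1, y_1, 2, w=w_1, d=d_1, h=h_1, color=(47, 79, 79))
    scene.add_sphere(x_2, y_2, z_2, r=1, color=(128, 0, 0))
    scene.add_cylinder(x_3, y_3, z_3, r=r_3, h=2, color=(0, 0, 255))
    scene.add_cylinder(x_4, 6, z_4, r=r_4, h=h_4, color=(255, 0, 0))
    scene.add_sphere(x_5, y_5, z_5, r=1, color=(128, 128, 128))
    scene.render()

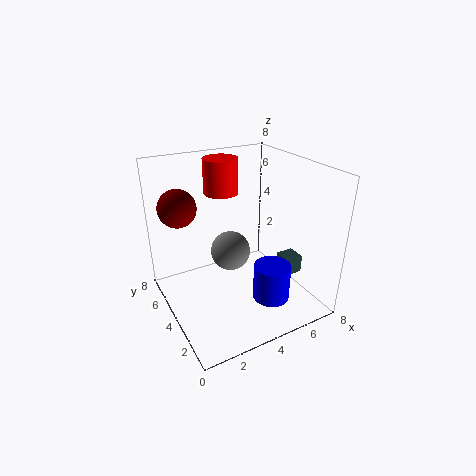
x_1 = 6, y_1 = 2, w_1 = 1, d_1 = 1, h_1 = 1, x_2 = 1, y_2 = 5, z_2 = 6, x_3 = 5, y_3 = 2, z_3 = 1, r_3 = 1, x_4 = 4, z_4 = 6, r_4 = 1, h_4 = 2, x_5 = 3, y_5 = 3, z_5 = 4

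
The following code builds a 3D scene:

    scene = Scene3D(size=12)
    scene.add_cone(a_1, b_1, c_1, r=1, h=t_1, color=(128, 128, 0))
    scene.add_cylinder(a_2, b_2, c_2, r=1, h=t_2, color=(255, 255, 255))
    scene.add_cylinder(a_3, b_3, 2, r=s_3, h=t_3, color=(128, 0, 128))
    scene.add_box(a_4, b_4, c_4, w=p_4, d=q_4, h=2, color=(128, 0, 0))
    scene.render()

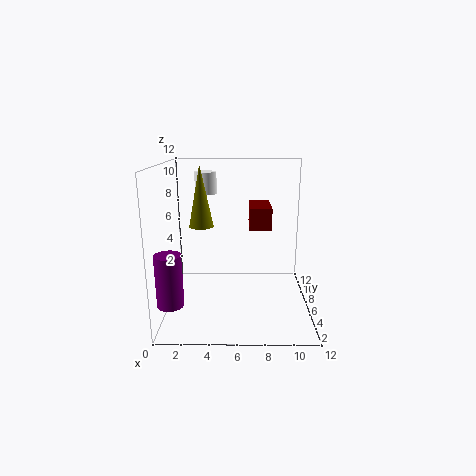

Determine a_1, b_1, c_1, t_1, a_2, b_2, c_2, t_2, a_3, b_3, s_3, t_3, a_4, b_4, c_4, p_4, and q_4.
a_1 = 3
b_1 = 6
c_1 = 7
t_1 = 5
a_2 = 3
b_2 = 10
c_2 = 9
t_2 = 2
a_3 = 1
b_3 = 2
s_3 = 1
t_3 = 4
a_4 = 7
b_4 = 8
c_4 = 6
p_4 = 2
q_4 = 4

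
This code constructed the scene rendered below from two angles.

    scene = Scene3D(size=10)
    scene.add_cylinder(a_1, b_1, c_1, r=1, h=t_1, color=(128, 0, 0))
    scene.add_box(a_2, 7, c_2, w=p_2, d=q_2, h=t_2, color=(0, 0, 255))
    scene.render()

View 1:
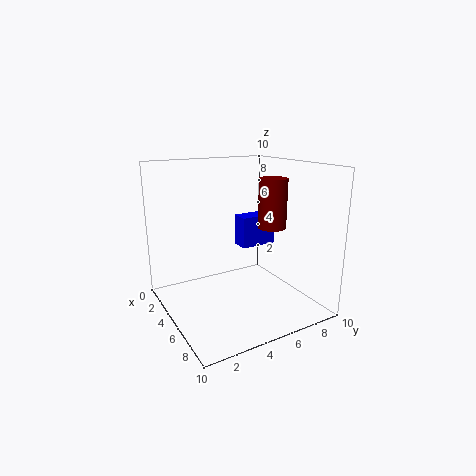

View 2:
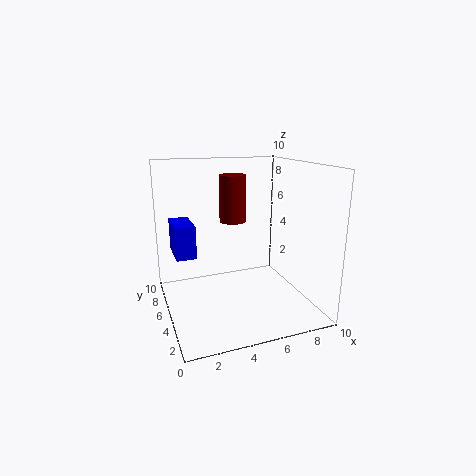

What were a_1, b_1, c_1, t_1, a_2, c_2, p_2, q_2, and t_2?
a_1 = 5.5
b_1 = 7.5
c_1 = 5.5
t_1 = 3.5
a_2 = 1
c_2 = 3
p_2 = 1.5
q_2 = 3
t_2 = 2.5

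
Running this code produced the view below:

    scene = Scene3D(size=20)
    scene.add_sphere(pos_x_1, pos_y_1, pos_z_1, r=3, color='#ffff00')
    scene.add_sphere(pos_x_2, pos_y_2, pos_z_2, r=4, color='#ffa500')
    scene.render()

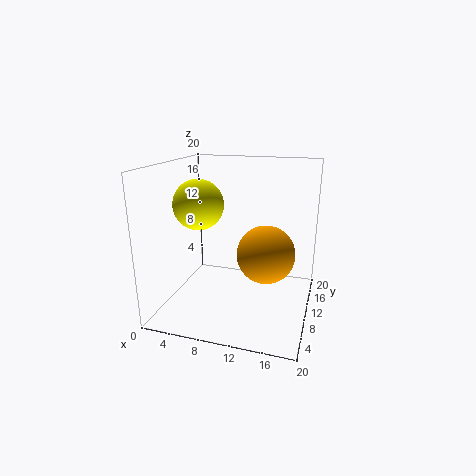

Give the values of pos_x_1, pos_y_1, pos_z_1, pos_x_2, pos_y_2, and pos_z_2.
pos_x_1 = 7; pos_y_1 = 4; pos_z_1 = 16; pos_x_2 = 14; pos_y_2 = 10; pos_z_2 = 8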